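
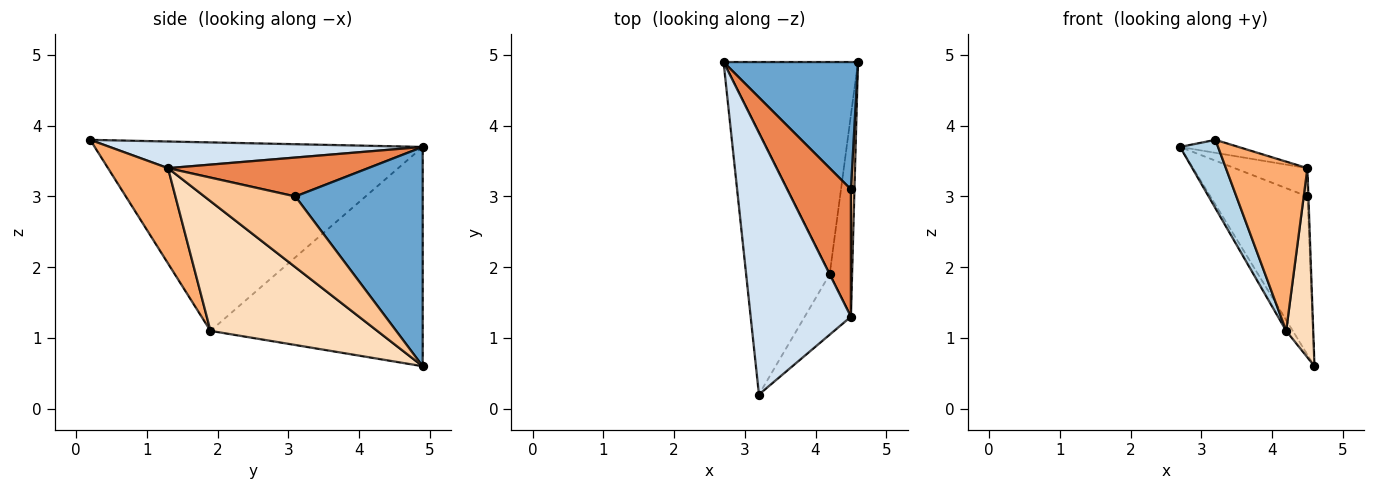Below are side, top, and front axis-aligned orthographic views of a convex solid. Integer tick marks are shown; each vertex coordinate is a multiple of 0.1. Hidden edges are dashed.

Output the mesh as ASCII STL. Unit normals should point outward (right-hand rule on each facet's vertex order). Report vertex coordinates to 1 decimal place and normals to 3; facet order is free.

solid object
 facet normal 0.715 0.545 0.438
  outer loop
   vertex 4.5 3.1 3.0
   vertex 4.6 4.9 0.6
   vertex 2.7 4.9 3.7
  endloop
 endfacet
 facet normal -0.852 0.027 -0.522
  outer loop
   vertex 4.2 1.9 1.1
   vertex 2.7 4.9 3.7
   vertex 4.6 4.9 0.6
  endloop
 endfacet
 facet normal -0.909 -0.105 -0.403
  outer loop
   vertex 4.2 1.9 1.1
   vertex 3.2 0.2 3.8
   vertex 2.7 4.9 3.7
  endloop
 endfacet
 facet normal 0.257 0.048 0.965
  outer loop
   vertex 4.5 1.3 3.4
   vertex 2.7 4.9 3.7
   vertex 3.2 0.2 3.8
  endloop
 endfacet
 facet normal 0.512 0.186 0.838
  outer loop
   vertex 4.5 1.3 3.4
   vertex 4.5 3.1 3.0
   vertex 2.7 4.9 3.7
  endloop
 endfacet
 facet normal 0.570 -0.774 -0.276
  outer loop
   vertex 4.5 1.3 3.4
   vertex 3.2 0.2 3.8
   vertex 4.2 1.9 1.1
  endloop
 endfacet
 facet normal 0.999 0.011 0.050
  outer loop
   vertex 4.5 1.3 3.4
   vertex 4.6 4.9 0.6
   vertex 4.5 3.1 3.0
  endloop
 endfacet
 facet normal 0.973 -0.158 -0.168
  outer loop
   vertex 4.5 1.3 3.4
   vertex 4.2 1.9 1.1
   vertex 4.6 4.9 0.6
  endloop
 endfacet
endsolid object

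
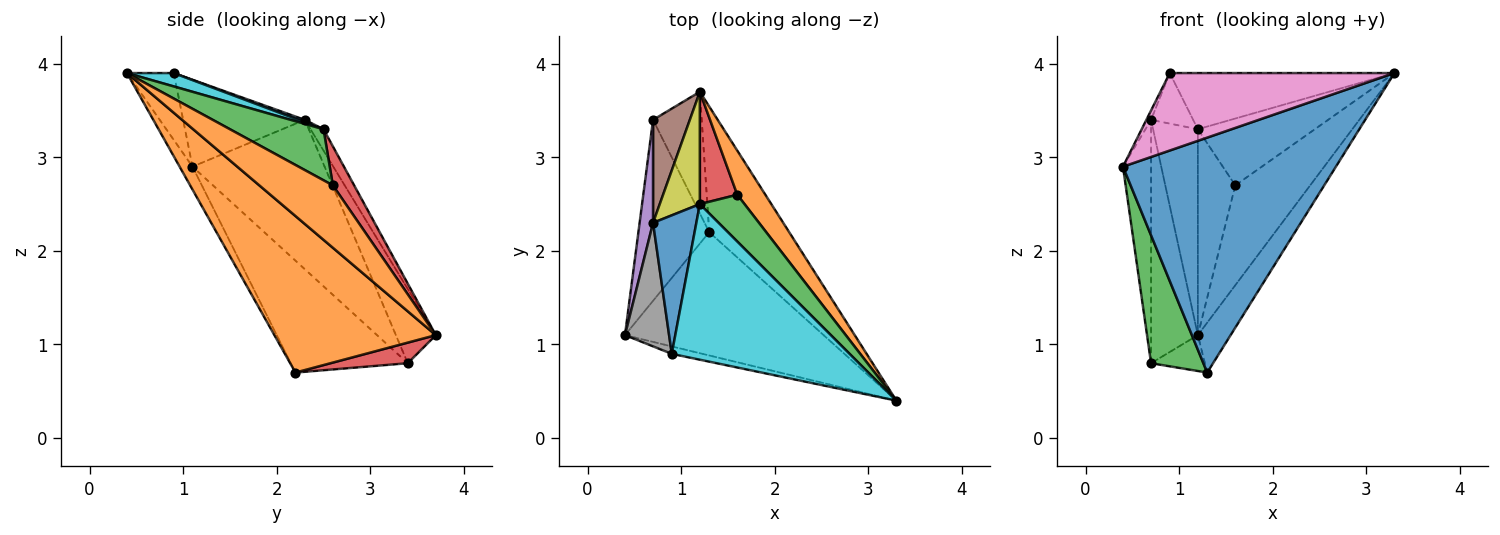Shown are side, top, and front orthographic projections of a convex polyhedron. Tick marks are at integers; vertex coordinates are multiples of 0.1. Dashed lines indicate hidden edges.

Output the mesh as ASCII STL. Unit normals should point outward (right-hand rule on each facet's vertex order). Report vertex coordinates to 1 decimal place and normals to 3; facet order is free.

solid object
 facet normal -0.053 -0.884 -0.464
  outer loop
   vertex 1.3 2.2 0.7
   vertex 3.3 0.4 3.9
   vertex 0.4 1.1 2.9
  endloop
 endfacet
 facet normal 0.876 0.178 -0.448
  outer loop
   vertex 1.3 2.2 0.7
   vertex 1.2 3.7 1.1
   vertex 3.3 0.4 3.9
  endloop
 endfacet
 facet normal -0.790 -0.354 -0.500
  outer loop
   vertex 0.7 3.4 0.8
   vertex 1.3 2.2 0.7
   vertex 0.4 1.1 2.9
  endloop
 endfacet
 facet normal 0.376 0.262 -0.889
  outer loop
   vertex 0.7 3.4 0.8
   vertex 1.2 3.7 1.1
   vertex 1.3 2.2 0.7
  endloop
 endfacet
 facet normal -0.974 0.207 0.088
  outer loop
   vertex 0.7 3.4 0.8
   vertex 0.4 1.1 2.9
   vertex 0.7 2.3 3.4
  endloop
 endfacet
 facet normal -0.618 0.724 0.306
  outer loop
   vertex 0.7 3.4 0.8
   vertex 0.7 2.3 3.4
   vertex 1.2 3.7 1.1
  endloop
 endfacet
 facet normal -0.203 -0.975 -0.093
  outer loop
   vertex 0.9 0.9 3.9
   vertex 0.4 1.1 2.9
   vertex 3.3 0.4 3.9
  endloop
 endfacet
 facet normal -0.891 0.034 0.452
  outer loop
   vertex 0.9 0.9 3.9
   vertex 0.7 2.3 3.4
   vertex 0.4 1.1 2.9
  endloop
 endfacet
 facet normal -0.247 0.851 0.464
  outer loop
   vertex 1.2 2.5 3.3
   vertex 1.2 3.7 1.1
   vertex 0.7 2.3 3.4
  endloop
 endfacet
 facet normal 0.071 0.339 0.938
  outer loop
   vertex 1.2 2.5 3.3
   vertex 0.9 0.9 3.9
   vertex 3.3 0.4 3.9
  endloop
 endfacet
 facet normal 0.051 0.342 0.938
  outer loop
   vertex 1.2 2.5 3.3
   vertex 0.7 2.3 3.4
   vertex 0.9 0.9 3.9
  endloop
 endfacet
 facet normal 0.668 0.680 0.301
  outer loop
   vertex 1.6 2.6 2.7
   vertex 3.3 0.4 3.9
   vertex 1.2 3.7 1.1
  endloop
 endfacet
 facet normal 0.548 0.685 0.480
  outer loop
   vertex 1.6 2.6 2.7
   vertex 1.2 2.5 3.3
   vertex 3.3 0.4 3.9
  endloop
 endfacet
 facet normal 0.446 0.786 0.429
  outer loop
   vertex 1.6 2.6 2.7
   vertex 1.2 3.7 1.1
   vertex 1.2 2.5 3.3
  endloop
 endfacet
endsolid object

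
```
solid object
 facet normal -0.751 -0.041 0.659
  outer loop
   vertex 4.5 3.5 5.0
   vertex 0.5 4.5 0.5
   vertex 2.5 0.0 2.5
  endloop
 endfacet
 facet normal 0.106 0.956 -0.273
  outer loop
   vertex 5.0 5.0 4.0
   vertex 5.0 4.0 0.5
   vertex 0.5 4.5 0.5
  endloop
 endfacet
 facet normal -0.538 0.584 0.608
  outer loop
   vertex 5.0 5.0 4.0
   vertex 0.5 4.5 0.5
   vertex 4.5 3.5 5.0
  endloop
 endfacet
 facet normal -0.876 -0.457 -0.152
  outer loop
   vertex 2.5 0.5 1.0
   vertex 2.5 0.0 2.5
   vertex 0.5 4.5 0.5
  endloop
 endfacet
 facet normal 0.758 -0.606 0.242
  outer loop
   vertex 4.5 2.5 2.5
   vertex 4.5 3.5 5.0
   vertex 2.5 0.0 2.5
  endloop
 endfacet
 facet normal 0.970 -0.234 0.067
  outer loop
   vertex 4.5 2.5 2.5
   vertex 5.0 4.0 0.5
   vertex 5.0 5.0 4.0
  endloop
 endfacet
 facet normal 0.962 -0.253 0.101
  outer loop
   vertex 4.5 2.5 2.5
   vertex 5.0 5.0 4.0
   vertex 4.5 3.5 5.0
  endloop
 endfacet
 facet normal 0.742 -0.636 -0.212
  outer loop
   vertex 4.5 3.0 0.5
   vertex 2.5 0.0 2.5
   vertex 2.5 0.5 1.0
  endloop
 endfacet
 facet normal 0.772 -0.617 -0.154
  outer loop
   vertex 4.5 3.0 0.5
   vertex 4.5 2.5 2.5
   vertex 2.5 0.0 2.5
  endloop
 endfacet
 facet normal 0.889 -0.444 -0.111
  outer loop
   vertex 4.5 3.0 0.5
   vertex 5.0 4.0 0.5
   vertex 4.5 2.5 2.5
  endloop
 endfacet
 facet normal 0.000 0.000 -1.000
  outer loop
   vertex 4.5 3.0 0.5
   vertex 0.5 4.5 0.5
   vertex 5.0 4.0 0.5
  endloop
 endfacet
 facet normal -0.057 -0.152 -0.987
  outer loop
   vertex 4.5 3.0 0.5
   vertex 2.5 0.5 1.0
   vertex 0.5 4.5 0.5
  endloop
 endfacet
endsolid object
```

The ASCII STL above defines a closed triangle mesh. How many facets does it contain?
12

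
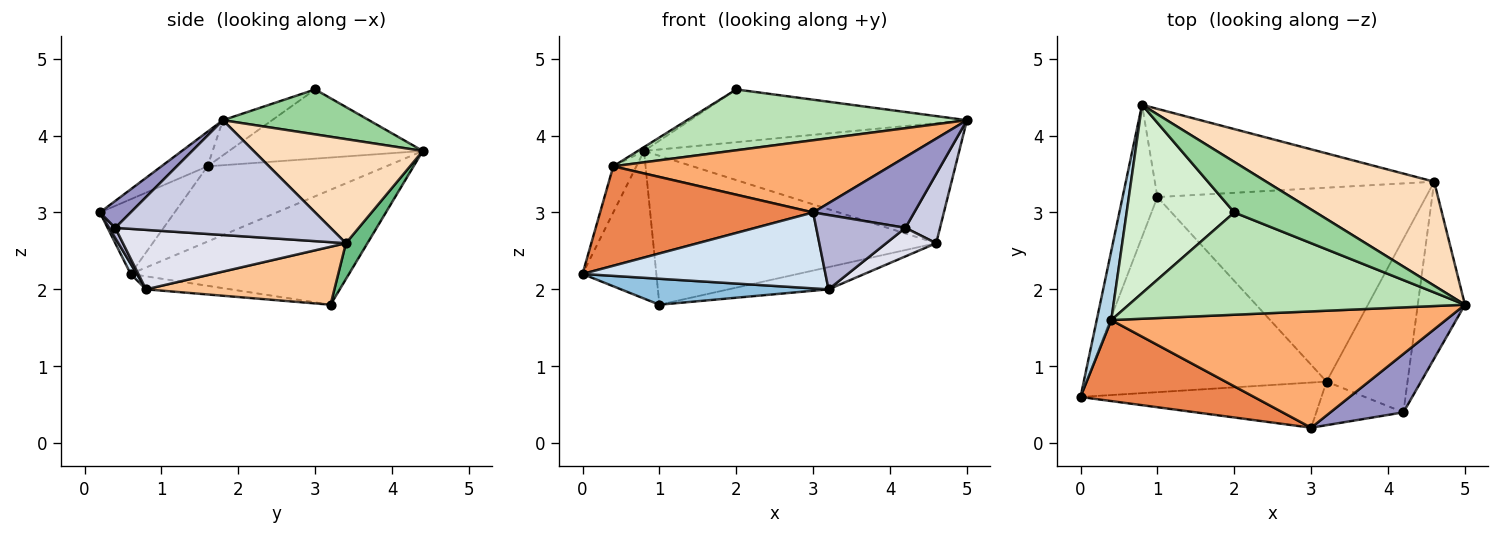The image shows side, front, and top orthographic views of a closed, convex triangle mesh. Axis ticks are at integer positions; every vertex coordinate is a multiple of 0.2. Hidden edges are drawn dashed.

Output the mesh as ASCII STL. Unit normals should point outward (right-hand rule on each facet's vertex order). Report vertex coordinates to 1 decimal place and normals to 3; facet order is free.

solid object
 facet normal -0.911 0.308 -0.276
  outer loop
   vertex 1.0 3.2 1.8
   vertex 0.0 0.6 2.2
   vertex 0.8 4.4 3.8
  endloop
 endfacet
 facet normal -0.054 -0.132 -0.990
  outer loop
   vertex 3.2 0.8 2.0
   vertex 0.0 0.6 2.2
   vertex 1.0 3.2 1.8
  endloop
 endfacet
 facet normal -0.974 0.126 0.189
  outer loop
   vertex 0.4 1.6 3.6
   vertex 0.8 4.4 3.8
   vertex 0.0 0.6 2.2
  endloop
 endfacet
 facet normal 0.022 -0.859 -0.511
  outer loop
   vertex 3.0 0.2 3.0
   vertex 0.0 0.6 2.2
   vertex 3.2 0.8 2.0
  endloop
 endfacet
 facet normal -0.262 -0.748 0.609
  outer loop
   vertex 3.0 0.2 3.0
   vertex 0.4 1.6 3.6
   vertex 0.0 0.6 2.2
  endloop
 endfacet
 facet normal -0.088 -0.525 0.846
  outer loop
   vertex 3.0 0.2 3.0
   vertex 5.0 1.8 4.2
   vertex 0.4 1.6 3.6
  endloop
 endfacet
 facet normal 0.210 0.111 -0.971
  outer loop
   vertex 4.6 3.4 2.6
   vertex 3.2 0.8 2.0
   vertex 1.0 3.2 1.8
  endloop
 endfacet
 facet normal 0.376 0.701 0.607
  outer loop
   vertex 4.6 3.4 2.6
   vertex 0.8 4.4 3.8
   vertex 5.0 1.8 4.2
  endloop
 endfacet
 facet normal 0.065 0.859 -0.509
  outer loop
   vertex 4.6 3.4 2.6
   vertex 1.0 3.2 1.8
   vertex 0.8 4.4 3.8
  endloop
 endfacet
 facet normal 0.356 0.675 0.647
  outer loop
   vertex 2.0 3.0 4.6
   vertex 5.0 1.8 4.2
   vertex 0.8 4.4 3.8
  endloop
 endfacet
 facet normal -0.090 -0.509 0.856
  outer loop
   vertex 2.0 3.0 4.6
   vertex 0.4 1.6 3.6
   vertex 5.0 1.8 4.2
  endloop
 endfacet
 facet normal -0.541 0.017 0.841
  outer loop
   vertex 2.0 3.0 4.6
   vertex 0.8 4.4 3.8
   vertex 0.4 1.6 3.6
  endloop
 endfacet
 facet normal 0.228 -0.751 0.620
  outer loop
   vertex 4.2 0.4 2.8
   vertex 5.0 1.8 4.2
   vertex 3.0 0.2 3.0
  endloop
 endfacet
 facet normal 0.059 -0.861 -0.505
  outer loop
   vertex 4.2 0.4 2.8
   vertex 3.0 0.2 3.0
   vertex 3.2 0.8 2.0
  endloop
 endfacet
 facet normal 0.915 -0.147 -0.376
  outer loop
   vertex 4.2 0.4 2.8
   vertex 4.6 3.4 2.6
   vertex 5.0 1.8 4.2
  endloop
 endfacet
 facet normal 0.587 -0.131 -0.799
  outer loop
   vertex 4.2 0.4 2.8
   vertex 3.2 0.8 2.0
   vertex 4.6 3.4 2.6
  endloop
 endfacet
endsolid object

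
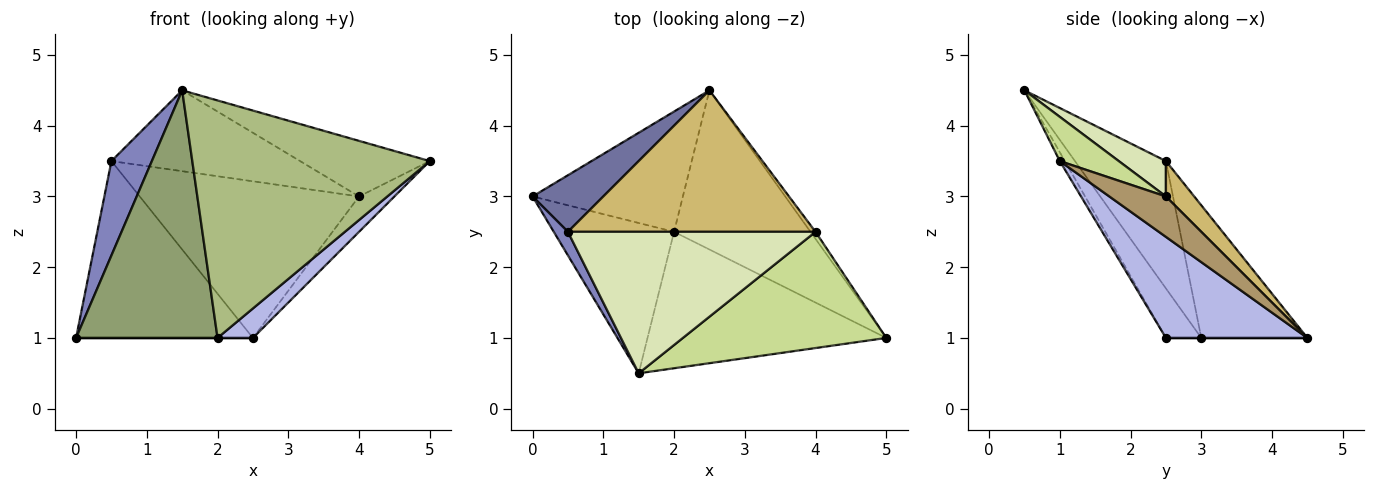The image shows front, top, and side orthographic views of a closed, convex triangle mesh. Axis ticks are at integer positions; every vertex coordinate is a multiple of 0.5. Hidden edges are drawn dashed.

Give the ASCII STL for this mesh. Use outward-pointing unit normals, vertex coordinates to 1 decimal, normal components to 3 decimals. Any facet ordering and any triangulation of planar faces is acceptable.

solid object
 facet normal -0.496 0.827 0.265
  outer loop
   vertex 0.5 2.5 3.5
   vertex 2.5 4.5 1.0
   vertex 0.0 3.0 1.0
  endloop
 endfacet
 facet normal -0.909 -0.404 0.101
  outer loop
   vertex 0.5 2.5 3.5
   vertex 0.0 3.0 1.0
   vertex 1.5 0.5 4.5
  endloop
 endfacet
 facet normal 0.000 0.000 -1.000
  outer loop
   vertex 2.0 2.5 1.0
   vertex 0.0 3.0 1.0
   vertex 2.5 4.5 1.0
  endloop
 endfacet
 facet normal 0.589 -0.147 -0.795
  outer loop
   vertex 2.0 2.5 1.0
   vertex 2.5 4.5 1.0
   vertex 5.0 1.0 3.5
  endloop
 endfacet
 facet normal -0.209 -0.836 -0.508
  outer loop
   vertex 2.0 2.5 1.0
   vertex 1.5 0.5 4.5
   vertex 0.0 3.0 1.0
  endloop
 endfacet
 facet normal -0.018 -0.867 -0.498
  outer loop
   vertex 2.0 2.5 1.0
   vertex 5.0 1.0 3.5
   vertex 1.5 0.5 4.5
  endloop
 endfacet
 facet normal 0.192 0.423 0.885
  outer loop
   vertex 4.0 2.5 3.0
   vertex 1.5 0.5 4.5
   vertex 5.0 1.0 3.5
  endloop
 endfacet
 facet normal 0.123 0.492 0.862
  outer loop
   vertex 4.0 2.5 3.0
   vertex 0.5 2.5 3.5
   vertex 1.5 0.5 4.5
  endloop
 endfacet
 facet normal 0.843 0.527 -0.105
  outer loop
   vertex 4.0 2.5 3.0
   vertex 5.0 1.0 3.5
   vertex 2.5 4.5 1.0
  endloop
 endfacet
 facet normal 0.095 0.739 0.667
  outer loop
   vertex 4.0 2.5 3.0
   vertex 2.5 4.5 1.0
   vertex 0.5 2.5 3.5
  endloop
 endfacet
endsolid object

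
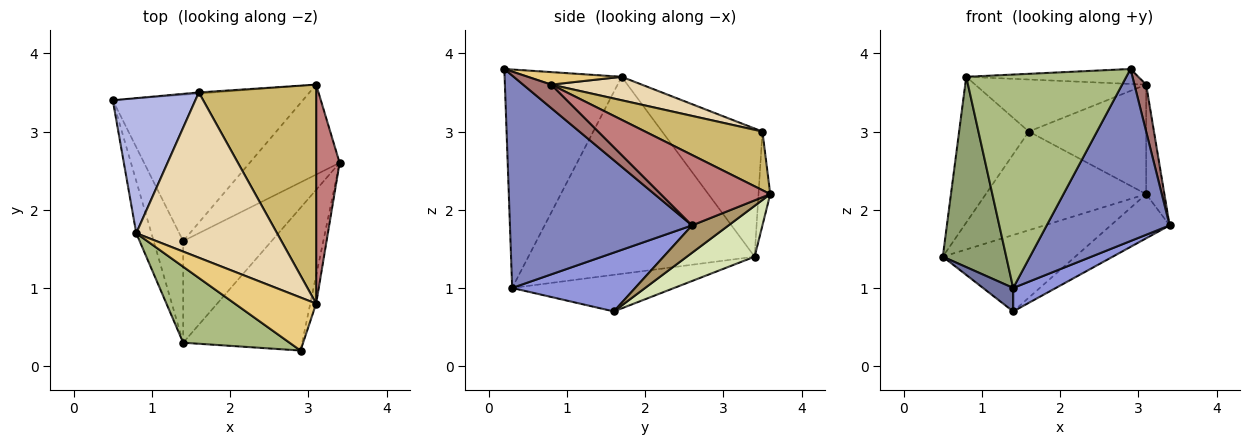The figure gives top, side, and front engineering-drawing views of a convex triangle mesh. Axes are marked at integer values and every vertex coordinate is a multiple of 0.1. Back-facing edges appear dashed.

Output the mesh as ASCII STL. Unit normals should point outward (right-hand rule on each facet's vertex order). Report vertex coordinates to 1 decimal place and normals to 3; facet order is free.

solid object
 facet normal -0.770 -0.143 -0.621
  outer loop
   vertex 1.4 0.3 1.0
   vertex 0.5 3.4 1.4
   vertex 1.4 1.6 0.7
  endloop
 endfacet
 facet normal 0.752 -0.507 -0.421
  outer loop
   vertex 1.4 0.3 1.0
   vertex 3.4 2.6 1.8
   vertex 2.9 0.2 3.8
  endloop
 endfacet
 facet normal 0.544 -0.189 -0.818
  outer loop
   vertex 1.4 0.3 1.0
   vertex 1.4 1.6 0.7
   vertex 3.4 2.6 1.8
  endloop
 endfacet
 facet normal -0.726 0.504 0.468
  outer loop
   vertex 0.8 1.7 3.7
   vertex 1.6 3.5 3.0
   vertex 0.5 3.4 1.4
  endloop
 endfacet
 facet normal -0.960 -0.269 -0.074
  outer loop
   vertex 0.8 1.7 3.7
   vertex 0.5 3.4 1.4
   vertex 1.4 0.3 1.0
  endloop
 endfacet
 facet normal -0.567 -0.776 0.276
  outer loop
   vertex 0.8 1.7 3.7
   vertex 1.4 0.3 1.0
   vertex 2.9 0.2 3.8
  endloop
 endfacet
 facet normal -0.073 0.997 -0.012
  outer loop
   vertex 3.1 3.6 2.2
   vertex 0.5 3.4 1.4
   vertex 1.6 3.5 3.0
  endloop
 endfacet
 facet normal 0.231 0.451 -0.862
  outer loop
   vertex 3.1 3.6 2.2
   vertex 1.4 1.6 0.7
   vertex 0.5 3.4 1.4
  endloop
 endfacet
 facet normal 0.264 0.425 -0.866
  outer loop
   vertex 3.1 3.6 2.2
   vertex 3.4 2.6 1.8
   vertex 1.4 1.6 0.7
  endloop
 endfacet
 facet normal 0.408 0.408 0.816
  outer loop
   vertex 3.1 0.8 3.6
   vertex 3.1 3.6 2.2
   vertex 1.6 3.5 3.0
  endloop
 endfacet
 facet normal 0.146 0.269 0.952
  outer loop
   vertex 3.1 0.8 3.6
   vertex 0.8 1.7 3.7
   vertex 2.9 0.2 3.8
  endloop
 endfacet
 facet normal 0.157 0.297 0.942
  outer loop
   vertex 3.1 0.8 3.6
   vertex 1.6 3.5 3.0
   vertex 0.8 1.7 3.7
  endloop
 endfacet
 facet normal 0.899 -0.375 -0.225
  outer loop
   vertex 3.1 0.8 3.6
   vertex 2.9 0.2 3.8
   vertex 3.4 2.6 1.8
  endloop
 endfacet
 facet normal 0.937 0.156 0.312
  outer loop
   vertex 3.1 0.8 3.6
   vertex 3.4 2.6 1.8
   vertex 3.1 3.6 2.2
  endloop
 endfacet
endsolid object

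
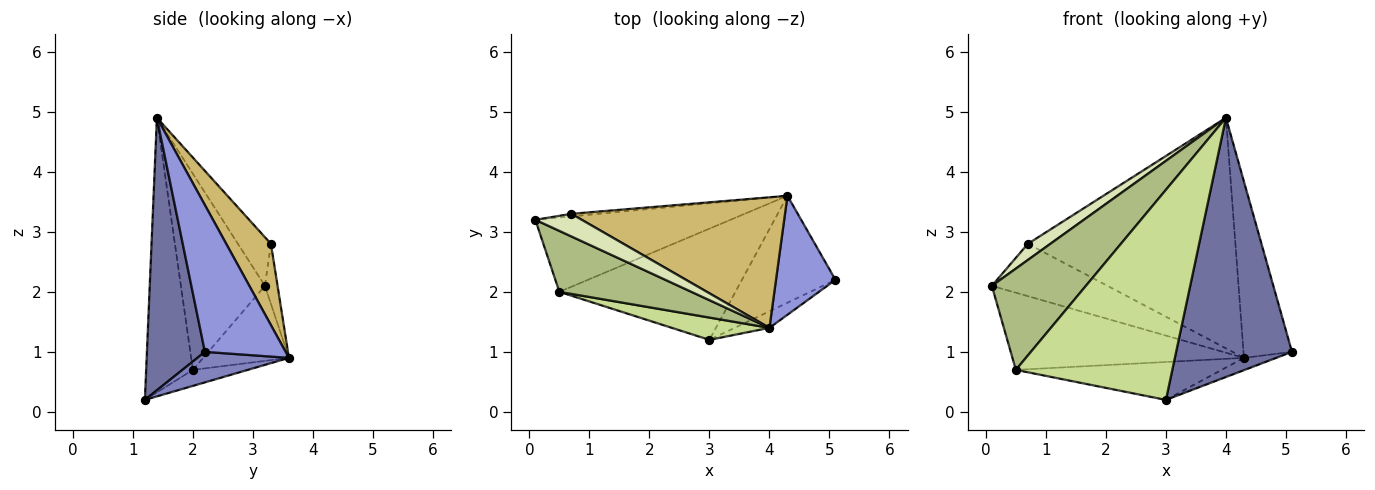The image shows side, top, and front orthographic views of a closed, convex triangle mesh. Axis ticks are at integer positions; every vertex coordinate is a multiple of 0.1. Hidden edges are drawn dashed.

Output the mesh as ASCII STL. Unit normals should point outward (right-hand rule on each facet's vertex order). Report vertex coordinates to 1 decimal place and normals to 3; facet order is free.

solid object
 facet normal 0.447 -0.893 -0.057
  outer loop
   vertex 4.0 1.4 4.9
   vertex 3.0 1.2 0.2
   vertex 5.1 2.2 1.0
  endloop
 endfacet
 facet normal 0.308 0.109 -0.945
  outer loop
   vertex 4.3 3.6 0.9
   vertex 5.1 2.2 1.0
   vertex 3.0 1.2 0.2
  endloop
 endfacet
 facet normal 0.810 0.486 0.328
  outer loop
   vertex 4.3 3.6 0.9
   vertex 4.0 1.4 4.9
   vertex 5.1 2.2 1.0
  endloop
 endfacet
 facet normal -0.258 0.696 -0.670
  outer loop
   vertex 0.5 2.0 0.7
   vertex 0.1 3.2 2.1
   vertex 4.3 3.6 0.9
  endloop
 endfacet
 facet normal -0.086 0.321 -0.943
  outer loop
   vertex 0.5 2.0 0.7
   vertex 4.3 3.6 0.9
   vertex 3.0 1.2 0.2
  endloop
 endfacet
 facet normal -0.608 -0.680 0.409
  outer loop
   vertex 0.5 2.0 0.7
   vertex 4.0 1.4 4.9
   vertex 0.1 3.2 2.1
  endloop
 endfacet
 facet normal -0.285 -0.953 0.101
  outer loop
   vertex 0.5 2.0 0.7
   vertex 3.0 1.2 0.2
   vertex 4.0 1.4 4.9
  endloop
 endfacet
 facet normal -0.649 -0.442 0.619
  outer loop
   vertex 0.7 3.3 2.8
   vertex 0.1 3.2 2.1
   vertex 4.0 1.4 4.9
  endloop
 endfacet
 facet normal -0.109 0.993 -0.049
  outer loop
   vertex 0.7 3.3 2.8
   vertex 4.3 3.6 0.9
   vertex 0.1 3.2 2.1
  endloop
 endfacet
 facet normal 0.184 0.855 0.484
  outer loop
   vertex 0.7 3.3 2.8
   vertex 4.0 1.4 4.9
   vertex 4.3 3.6 0.9
  endloop
 endfacet
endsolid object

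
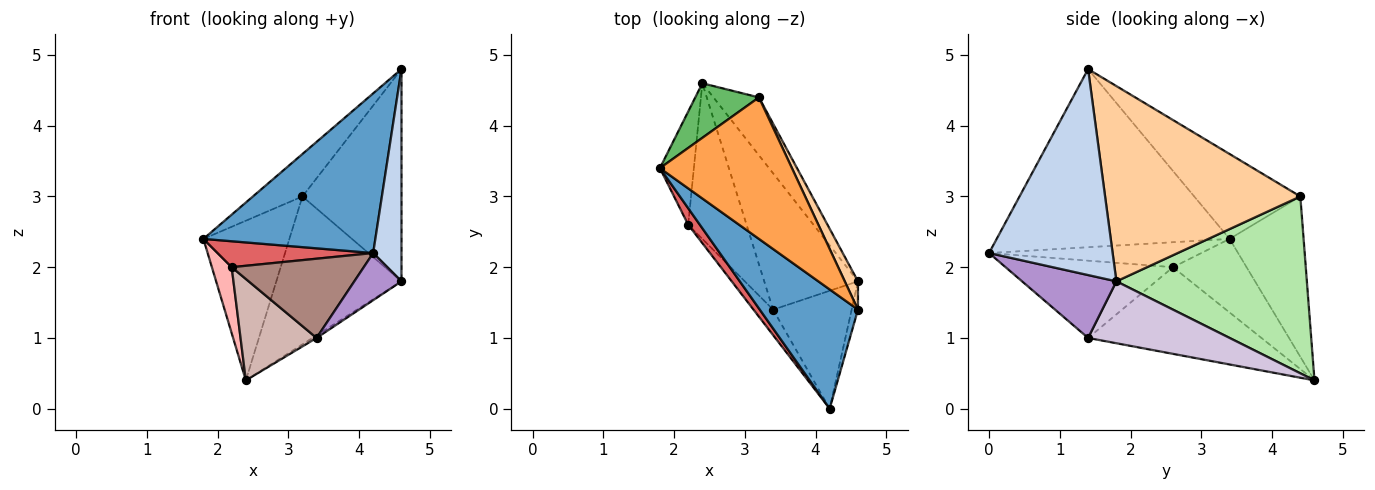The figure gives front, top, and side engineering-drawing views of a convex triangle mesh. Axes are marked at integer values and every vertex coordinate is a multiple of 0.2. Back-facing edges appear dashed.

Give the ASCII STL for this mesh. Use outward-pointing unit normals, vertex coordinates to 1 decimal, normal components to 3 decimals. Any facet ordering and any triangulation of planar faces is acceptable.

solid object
 facet normal -0.735 -0.543 0.405
  outer loop
   vertex 4.6 1.4 4.8
   vertex 1.8 3.4 2.4
   vertex 4.2 0.0 2.2
  endloop
 endfacet
 facet normal 0.974 -0.223 -0.030
  outer loop
   vertex 4.6 1.4 4.8
   vertex 4.2 0.0 2.2
   vertex 4.6 1.8 1.8
  endloop
 endfacet
 facet normal -0.524 0.245 0.816
  outer loop
   vertex 3.2 4.4 3.0
   vertex 1.8 3.4 2.4
   vertex 4.6 1.4 4.8
  endloop
 endfacet
 facet normal 0.890 0.452 0.060
  outer loop
   vertex 3.2 4.4 3.0
   vertex 4.6 1.4 4.8
   vertex 4.6 1.8 1.8
  endloop
 endfacet
 facet normal -0.632 0.734 0.251
  outer loop
   vertex 2.4 4.6 0.4
   vertex 1.8 3.4 2.4
   vertex 3.2 4.4 3.0
  endloop
 endfacet
 facet normal 0.817 0.537 -0.210
  outer loop
   vertex 2.4 4.6 0.4
   vertex 3.2 4.4 3.0
   vertex 4.6 1.8 1.8
  endloop
 endfacet
 facet normal -0.755 -0.553 0.352
  outer loop
   vertex 2.2 2.6 2.0
   vertex 4.2 0.0 2.2
   vertex 1.8 3.4 2.4
  endloop
 endfacet
 facet normal -0.882 -0.237 -0.407
  outer loop
   vertex 2.2 2.6 2.0
   vertex 1.8 3.4 2.4
   vertex 2.4 4.6 0.4
  endloop
 endfacet
 facet normal 0.596 -0.298 -0.745
  outer loop
   vertex 3.4 1.4 1.0
   vertex 4.6 1.8 1.8
   vertex 4.2 0.0 2.2
  endloop
 endfacet
 facet normal 0.551 0.016 -0.834
  outer loop
   vertex 3.4 1.4 1.0
   vertex 2.4 4.6 0.4
   vertex 4.6 1.8 1.8
  endloop
 endfacet
 facet normal -0.770 -0.607 -0.195
  outer loop
   vertex 3.4 1.4 1.0
   vertex 4.2 0.0 2.2
   vertex 2.2 2.6 2.0
  endloop
 endfacet
 facet normal -0.779 -0.342 -0.525
  outer loop
   vertex 3.4 1.4 1.0
   vertex 2.2 2.6 2.0
   vertex 2.4 4.6 0.4
  endloop
 endfacet
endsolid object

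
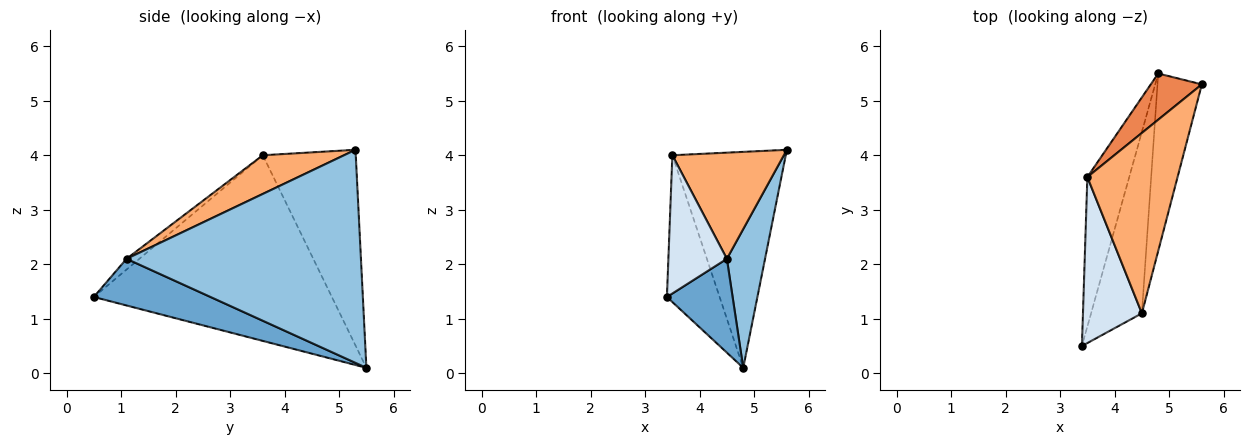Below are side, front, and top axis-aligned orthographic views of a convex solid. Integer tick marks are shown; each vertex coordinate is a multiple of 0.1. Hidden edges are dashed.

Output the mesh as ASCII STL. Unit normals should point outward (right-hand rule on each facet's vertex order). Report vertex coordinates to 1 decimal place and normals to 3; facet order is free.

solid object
 facet normal 0.632 -0.356 -0.688
  outer loop
   vertex 4.5 1.1 2.1
   vertex 3.4 0.5 1.4
   vertex 4.8 5.5 0.1
  endloop
 endfacet
 facet normal 0.967 -0.157 -0.201
  outer loop
   vertex 4.5 1.1 2.1
   vertex 4.8 5.5 0.1
   vertex 5.6 5.3 4.1
  endloop
 endfacet
 facet normal -0.954 0.211 -0.215
  outer loop
   vertex 3.5 3.6 4.0
   vertex 4.8 5.5 0.1
   vertex 3.4 0.5 1.4
  endloop
 endfacet
 facet normal -0.139 -0.634 0.761
  outer loop
   vertex 3.5 3.6 4.0
   vertex 3.4 0.5 1.4
   vertex 4.5 1.1 2.1
  endloop
 endfacet
 facet normal -0.625 0.763 0.163
  outer loop
   vertex 3.5 3.6 4.0
   vertex 5.6 5.3 4.1
   vertex 4.8 5.5 0.1
  endloop
 endfacet
 facet normal 0.347 -0.476 0.808
  outer loop
   vertex 3.5 3.6 4.0
   vertex 4.5 1.1 2.1
   vertex 5.6 5.3 4.1
  endloop
 endfacet
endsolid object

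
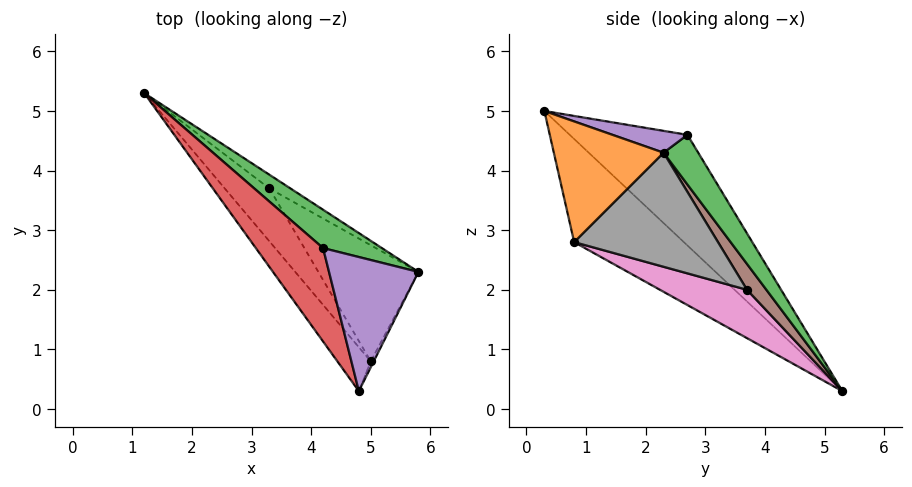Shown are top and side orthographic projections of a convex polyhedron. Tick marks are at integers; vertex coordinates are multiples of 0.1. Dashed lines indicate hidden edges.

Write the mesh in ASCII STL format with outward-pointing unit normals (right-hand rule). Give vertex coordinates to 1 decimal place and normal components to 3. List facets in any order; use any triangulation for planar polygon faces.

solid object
 facet normal -0.681 -0.698 -0.221
  outer loop
   vertex 5.0 0.8 2.8
   vertex 4.8 0.3 5.0
   vertex 1.2 5.3 0.3
  endloop
 endfacet
 facet normal 0.891 -0.453 -0.022
  outer loop
   vertex 5.0 0.8 2.8
   vertex 5.8 2.3 4.3
   vertex 4.8 0.3 5.0
  endloop
 endfacet
 facet normal 0.288 0.895 0.341
  outer loop
   vertex 4.2 2.7 4.6
   vertex 5.8 2.3 4.3
   vertex 1.2 5.3 0.3
  endloop
 endfacet
 facet normal -0.848 -0.126 0.515
  outer loop
   vertex 4.2 2.7 4.6
   vertex 1.2 5.3 0.3
   vertex 4.8 0.3 5.0
  endloop
 endfacet
 facet normal 0.232 0.216 0.948
  outer loop
   vertex 4.2 2.7 4.6
   vertex 4.8 0.3 5.0
   vertex 5.8 2.3 4.3
  endloop
 endfacet
 facet normal 0.732 0.327 -0.597
  outer loop
   vertex 3.3 3.7 2.0
   vertex 1.2 5.3 0.3
   vertex 5.8 2.3 4.3
  endloop
 endfacet
 facet normal 0.714 0.237 -0.659
  outer loop
   vertex 3.3 3.7 2.0
   vertex 5.0 0.8 2.8
   vertex 1.2 5.3 0.3
  endloop
 endfacet
 facet normal 0.728 0.250 -0.639
  outer loop
   vertex 3.3 3.7 2.0
   vertex 5.8 2.3 4.3
   vertex 5.0 0.8 2.8
  endloop
 endfacet
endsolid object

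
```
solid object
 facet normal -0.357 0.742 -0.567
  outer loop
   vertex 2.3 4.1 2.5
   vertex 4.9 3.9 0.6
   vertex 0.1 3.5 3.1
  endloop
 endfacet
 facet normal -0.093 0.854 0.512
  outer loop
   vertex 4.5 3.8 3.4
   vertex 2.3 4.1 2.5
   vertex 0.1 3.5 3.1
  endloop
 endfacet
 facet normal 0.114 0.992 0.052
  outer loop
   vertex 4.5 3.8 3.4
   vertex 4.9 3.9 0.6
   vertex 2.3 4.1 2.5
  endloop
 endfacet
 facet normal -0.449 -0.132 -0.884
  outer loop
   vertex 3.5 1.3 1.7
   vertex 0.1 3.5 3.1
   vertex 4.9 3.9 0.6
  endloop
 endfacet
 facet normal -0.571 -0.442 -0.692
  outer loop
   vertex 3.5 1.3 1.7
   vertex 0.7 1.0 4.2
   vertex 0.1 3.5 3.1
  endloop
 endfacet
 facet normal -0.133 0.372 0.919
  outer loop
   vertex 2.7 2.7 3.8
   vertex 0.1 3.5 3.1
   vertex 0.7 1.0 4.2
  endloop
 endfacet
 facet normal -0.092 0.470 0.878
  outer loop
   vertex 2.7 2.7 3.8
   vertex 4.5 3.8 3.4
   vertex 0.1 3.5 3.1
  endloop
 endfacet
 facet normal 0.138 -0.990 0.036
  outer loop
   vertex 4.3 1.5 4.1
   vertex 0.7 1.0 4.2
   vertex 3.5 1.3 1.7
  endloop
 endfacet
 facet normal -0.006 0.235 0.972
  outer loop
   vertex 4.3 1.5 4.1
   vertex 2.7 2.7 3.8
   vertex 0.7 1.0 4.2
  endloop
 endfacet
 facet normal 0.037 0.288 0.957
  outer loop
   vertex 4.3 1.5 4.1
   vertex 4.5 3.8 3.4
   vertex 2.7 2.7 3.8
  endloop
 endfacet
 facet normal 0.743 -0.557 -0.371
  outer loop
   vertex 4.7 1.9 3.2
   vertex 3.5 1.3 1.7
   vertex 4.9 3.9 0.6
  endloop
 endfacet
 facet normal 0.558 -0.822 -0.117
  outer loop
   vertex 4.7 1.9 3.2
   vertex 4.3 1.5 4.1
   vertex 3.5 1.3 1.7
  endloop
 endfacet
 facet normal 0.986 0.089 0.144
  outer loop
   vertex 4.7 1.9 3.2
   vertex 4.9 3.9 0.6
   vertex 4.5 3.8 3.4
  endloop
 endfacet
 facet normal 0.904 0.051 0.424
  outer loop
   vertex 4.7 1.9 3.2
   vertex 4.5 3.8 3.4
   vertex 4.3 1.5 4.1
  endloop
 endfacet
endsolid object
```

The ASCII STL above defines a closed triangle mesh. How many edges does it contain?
21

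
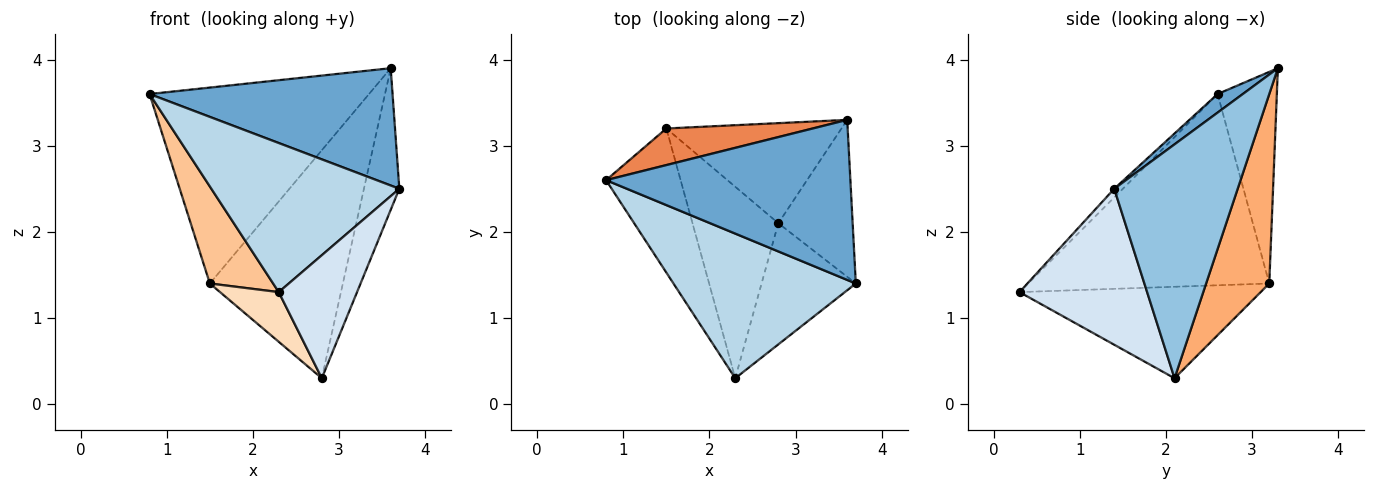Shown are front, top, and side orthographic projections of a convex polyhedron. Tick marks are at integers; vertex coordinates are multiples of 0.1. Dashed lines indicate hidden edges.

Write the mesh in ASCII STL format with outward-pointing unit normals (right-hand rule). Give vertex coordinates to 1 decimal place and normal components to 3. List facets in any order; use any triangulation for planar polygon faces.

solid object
 facet normal 0.061 -0.590 0.805
  outer loop
   vertex 3.6 3.3 3.9
   vertex 0.8 2.6 3.6
   vertex 3.7 1.4 2.5
  endloop
 endfacet
 facet normal 0.919 0.264 -0.292
  outer loop
   vertex 2.8 2.1 0.3
   vertex 3.6 3.3 3.9
   vertex 3.7 1.4 2.5
  endloop
 endfacet
 facet normal -0.033 -0.717 0.696
  outer loop
   vertex 2.3 0.3 1.3
   vertex 3.7 1.4 2.5
   vertex 0.8 2.6 3.6
  endloop
 endfacet
 facet normal 0.758 -0.465 -0.458
  outer loop
   vertex 2.3 0.3 1.3
   vertex 2.8 2.1 0.3
   vertex 3.7 1.4 2.5
  endloop
 endfacet
 facet normal -0.257 0.950 0.177
  outer loop
   vertex 1.5 3.2 1.4
   vertex 0.8 2.6 3.6
   vertex 3.6 3.3 3.9
  endloop
 endfacet
 facet normal 0.399 0.840 -0.369
  outer loop
   vertex 1.5 3.2 1.4
   vertex 3.6 3.3 3.9
   vertex 2.8 2.1 0.3
  endloop
 endfacet
 facet normal -0.905 -0.238 -0.353
  outer loop
   vertex 1.5 3.2 1.4
   vertex 2.3 0.3 1.3
   vertex 0.8 2.6 3.6
  endloop
 endfacet
 facet normal -0.718 -0.175 -0.674
  outer loop
   vertex 1.5 3.2 1.4
   vertex 2.8 2.1 0.3
   vertex 2.3 0.3 1.3
  endloop
 endfacet
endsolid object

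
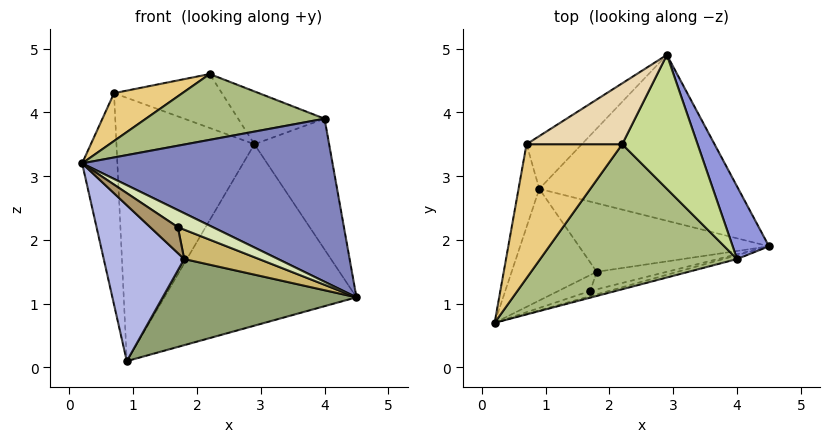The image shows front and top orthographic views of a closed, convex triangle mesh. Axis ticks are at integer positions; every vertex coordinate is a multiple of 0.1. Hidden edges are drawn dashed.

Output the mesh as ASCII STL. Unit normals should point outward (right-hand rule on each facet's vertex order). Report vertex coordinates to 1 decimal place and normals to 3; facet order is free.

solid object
 facet normal 0.349 0.692 -0.632
  outer loop
   vertex 0.9 2.8 0.1
   vertex 2.9 4.9 3.5
   vertex 4.5 1.9 1.1
  endloop
 endfacet
 facet normal 0.258 -0.966 -0.023
  outer loop
   vertex 4.0 1.7 3.9
   vertex 0.2 0.7 3.2
   vertex 4.5 1.9 1.1
  endloop
 endfacet
 facet normal 0.921 0.340 0.189
  outer loop
   vertex 4.0 1.7 3.9
   vertex 4.5 1.9 1.1
   vertex 2.9 4.9 3.5
  endloop
 endfacet
 facet normal -0.138 -0.805 -0.577
  outer loop
   vertex 1.8 1.5 1.7
   vertex 0.2 0.7 3.2
   vertex 0.9 2.8 0.1
  endloop
 endfacet
 facet normal -0.023 -0.782 -0.623
  outer loop
   vertex 1.8 1.5 1.7
   vertex 0.9 2.8 0.1
   vertex 4.5 1.9 1.1
  endloop
 endfacet
 facet normal -0.059 -0.412 0.909
  outer loop
   vertex 2.2 3.5 4.6
   vertex 0.2 0.7 3.2
   vertex 4.0 1.7 3.9
  endloop
 endfacet
 facet normal 0.589 0.296 0.752
  outer loop
   vertex 2.2 3.5 4.6
   vertex 4.0 1.7 3.9
   vertex 2.9 4.9 3.5
  endloop
 endfacet
 facet normal 0.124 -0.949 -0.289
  outer loop
   vertex 1.7 1.2 2.2
   vertex 4.5 1.9 1.1
   vertex 0.2 0.7 3.2
  endloop
 endfacet
 facet normal -0.065 -0.850 -0.523
  outer loop
   vertex 1.7 1.2 2.2
   vertex 0.2 0.7 3.2
   vertex 1.8 1.5 1.7
  endloop
 endfacet
 facet normal 0.013 -0.859 -0.512
  outer loop
   vertex 1.7 1.2 2.2
   vertex 1.8 1.5 1.7
   vertex 4.5 1.9 1.1
  endloop
 endfacet
 facet normal -0.185 -0.331 0.925
  outer loop
   vertex 0.7 3.5 4.3
   vertex 0.2 0.7 3.2
   vertex 2.2 3.5 4.6
  endloop
 endfacet
 facet normal -0.148 0.656 0.740
  outer loop
   vertex 0.7 3.5 4.3
   vertex 2.2 3.5 4.6
   vertex 2.9 4.9 3.5
  endloop
 endfacet
 facet normal -0.975 0.206 -0.081
  outer loop
   vertex 0.7 3.5 4.3
   vertex 0.9 2.8 0.1
   vertex 0.2 0.7 3.2
  endloop
 endfacet
 facet normal -0.571 0.805 -0.161
  outer loop
   vertex 0.7 3.5 4.3
   vertex 2.9 4.9 3.5
   vertex 0.9 2.8 0.1
  endloop
 endfacet
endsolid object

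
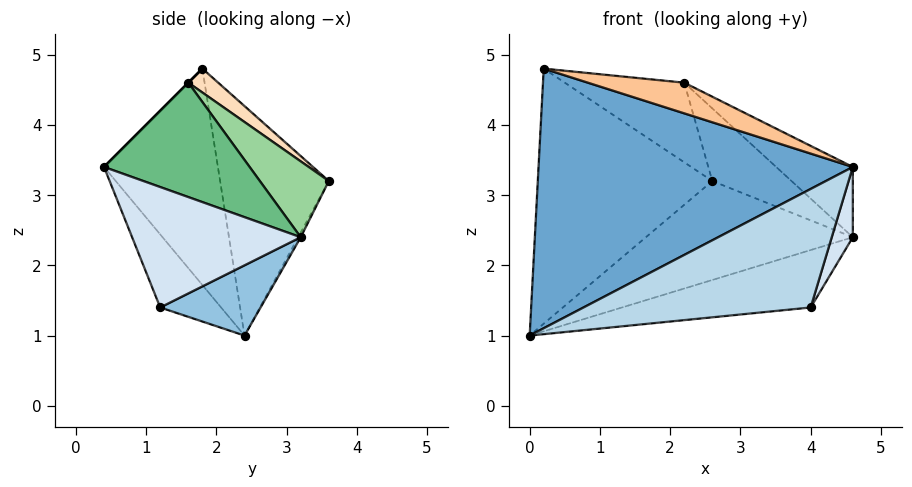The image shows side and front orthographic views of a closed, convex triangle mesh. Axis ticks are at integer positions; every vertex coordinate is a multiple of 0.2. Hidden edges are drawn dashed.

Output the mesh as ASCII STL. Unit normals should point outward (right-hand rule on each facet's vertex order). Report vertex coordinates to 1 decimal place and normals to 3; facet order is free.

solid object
 facet normal -0.338 -0.932 -0.129
  outer loop
   vertex 0.2 1.8 4.8
   vertex 0.0 2.4 1.0
   vertex 4.6 0.4 3.4
  endloop
 endfacet
 facet normal 0.206 0.387 -0.899
  outer loop
   vertex 4.0 1.2 1.4
   vertex 0.0 2.4 1.0
   vertex 4.6 3.2 2.4
  endloop
 endfacet
 facet normal -0.247 -0.923 -0.295
  outer loop
   vertex 4.0 1.2 1.4
   vertex 4.6 0.4 3.4
   vertex 0.0 2.4 1.0
  endloop
 endfacet
 facet normal 0.937 -0.117 -0.328
  outer loop
   vertex 4.0 1.2 1.4
   vertex 4.6 3.2 2.4
   vertex 4.6 0.4 3.4
  endloop
 endfacet
 facet normal -0.011 0.883 -0.469
  outer loop
   vertex 2.6 3.6 3.2
   vertex 4.6 3.2 2.4
   vertex 0.0 2.4 1.0
  endloop
 endfacet
 facet normal -0.522 0.838 0.160
  outer loop
   vertex 2.6 3.6 3.2
   vertex 0.0 2.4 1.0
   vertex 0.2 1.8 4.8
  endloop
 endfacet
 facet normal 0.000 -0.707 0.707
  outer loop
   vertex 2.2 1.6 4.6
   vertex 0.2 1.8 4.8
   vertex 4.6 0.4 3.4
  endloop
 endfacet
 facet normal 0.137 0.549 0.824
  outer loop
   vertex 2.2 1.6 4.6
   vertex 2.6 3.6 3.2
   vertex 0.2 1.8 4.8
  endloop
 endfacet
 facet normal 0.538 0.283 0.794
  outer loop
   vertex 2.2 1.6 4.6
   vertex 4.6 0.4 3.4
   vertex 4.6 3.2 2.4
  endloop
 endfacet
 facet normal 0.407 0.468 0.784
  outer loop
   vertex 2.2 1.6 4.6
   vertex 4.6 3.2 2.4
   vertex 2.6 3.6 3.2
  endloop
 endfacet
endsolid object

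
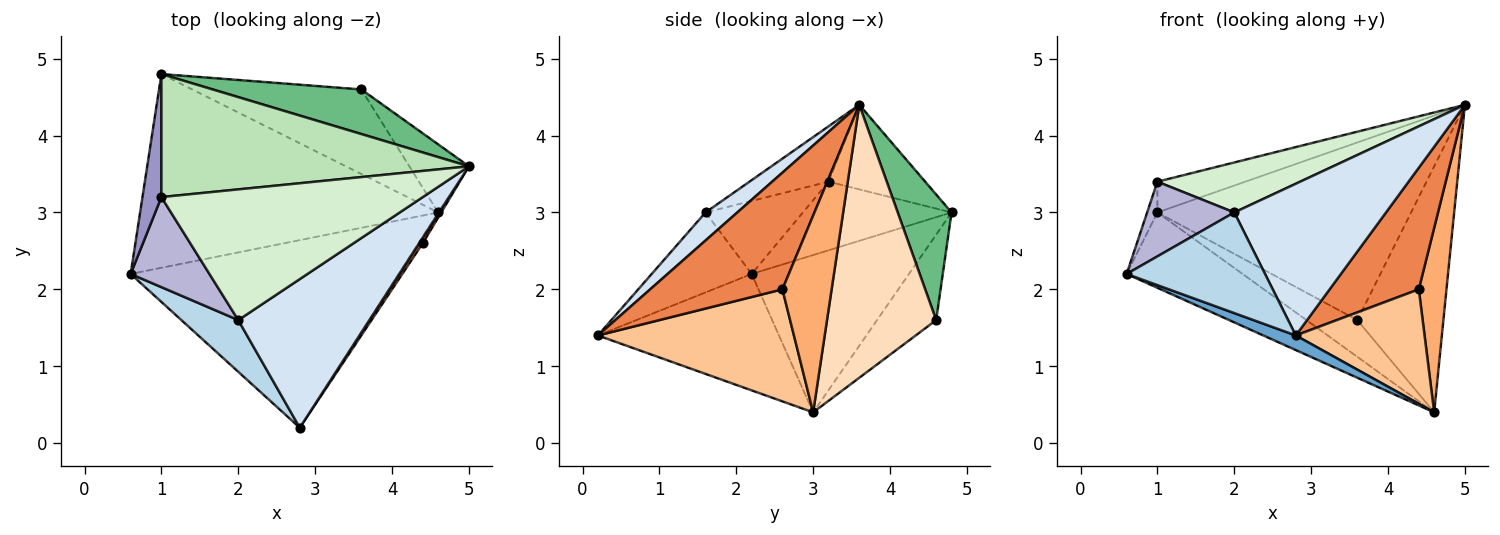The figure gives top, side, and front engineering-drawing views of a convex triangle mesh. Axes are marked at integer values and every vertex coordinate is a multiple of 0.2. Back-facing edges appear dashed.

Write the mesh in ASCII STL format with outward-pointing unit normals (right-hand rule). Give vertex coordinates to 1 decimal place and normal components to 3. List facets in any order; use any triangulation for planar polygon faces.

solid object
 facet normal -0.397 -0.071 -0.915
  outer loop
   vertex 4.6 3.0 0.4
   vertex 2.8 0.2 1.4
   vertex 0.6 2.2 2.2
  endloop
 endfacet
 facet normal -0.441 0.325 -0.836
  outer loop
   vertex 1.0 4.8 3.0
   vertex 4.6 3.0 0.4
   vertex 0.6 2.2 2.2
  endloop
 endfacet
 facet normal -0.540 -0.748 0.385
  outer loop
   vertex 2.0 1.6 3.0
   vertex 0.6 2.2 2.2
   vertex 2.8 0.2 1.4
  endloop
 endfacet
 facet normal 0.148 -0.706 0.692
  outer loop
   vertex 2.0 1.6 3.0
   vertex 2.8 0.2 1.4
   vertex 5.0 3.6 4.4
  endloop
 endfacet
 facet normal 0.829 -0.559 0.026
  outer loop
   vertex 4.4 2.6 2.0
   vertex 5.0 3.6 4.4
   vertex 2.8 0.2 1.4
  endloop
 endfacet
 facet normal 0.871 -0.490 -0.014
  outer loop
   vertex 4.4 2.6 2.0
   vertex 4.6 3.0 0.4
   vertex 5.0 3.6 4.4
  endloop
 endfacet
 facet normal 0.835 -0.549 -0.033
  outer loop
   vertex 4.4 2.6 2.0
   vertex 2.8 0.2 1.4
   vertex 4.6 3.0 0.4
  endloop
 endfacet
 facet normal 0.774 0.610 -0.169
  outer loop
   vertex 3.6 4.6 1.6
   vertex 5.0 3.6 4.4
   vertex 4.6 3.0 0.4
  endloop
 endfacet
 facet normal 0.202 0.950 0.239
  outer loop
   vertex 3.6 4.6 1.6
   vertex 1.0 4.8 3.0
   vertex 5.0 3.6 4.4
  endloop
 endfacet
 facet normal -0.420 0.361 -0.832
  outer loop
   vertex 3.6 4.6 1.6
   vertex 4.6 3.0 0.4
   vertex 1.0 4.8 3.0
  endloop
 endfacet
 facet normal -0.258 0.234 0.937
  outer loop
   vertex 1.0 3.2 3.4
   vertex 5.0 3.6 4.4
   vertex 1.0 4.8 3.0
  endloop
 endfacet
 facet normal -0.194 -0.350 0.916
  outer loop
   vertex 1.0 3.2 3.4
   vertex 2.0 1.6 3.0
   vertex 5.0 3.6 4.4
  endloop
 endfacet
 facet normal -0.962 0.066 0.265
  outer loop
   vertex 1.0 3.2 3.4
   vertex 1.0 4.8 3.0
   vertex 0.6 2.2 2.2
  endloop
 endfacet
 facet normal -0.581 -0.520 0.627
  outer loop
   vertex 1.0 3.2 3.4
   vertex 0.6 2.2 2.2
   vertex 2.0 1.6 3.0
  endloop
 endfacet
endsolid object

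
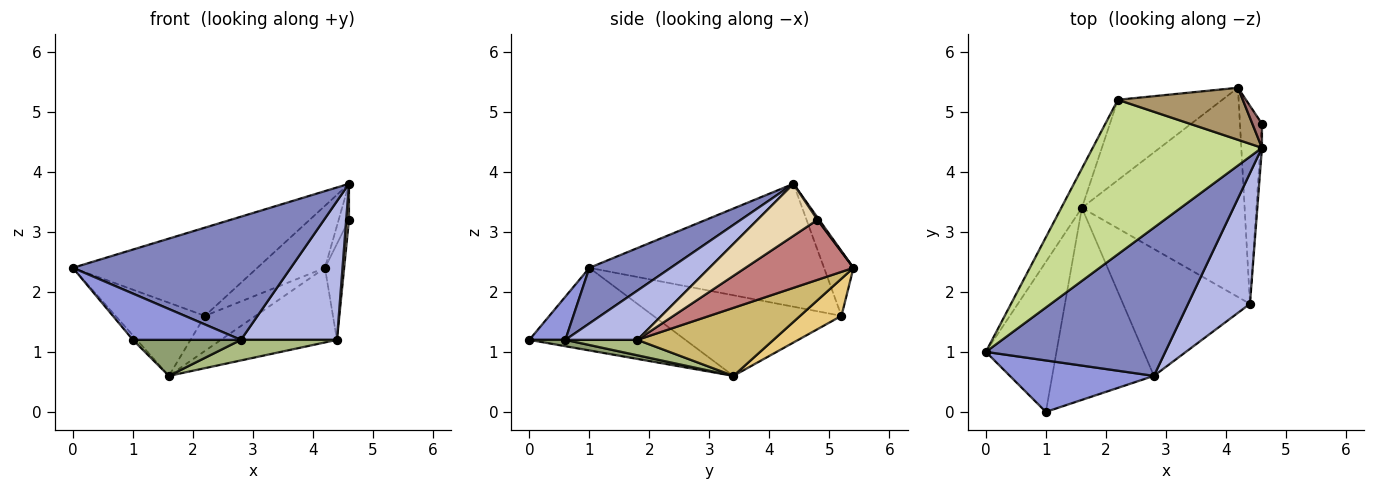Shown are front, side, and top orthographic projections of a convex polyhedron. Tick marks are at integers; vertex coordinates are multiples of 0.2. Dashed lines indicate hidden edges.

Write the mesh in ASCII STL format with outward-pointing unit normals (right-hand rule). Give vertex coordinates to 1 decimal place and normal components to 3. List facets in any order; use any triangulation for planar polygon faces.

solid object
 facet normal -0.760 0.019 -0.650
  outer loop
   vertex 1.6 3.4 0.6
   vertex 1.0 0.0 1.2
   vertex 0.0 1.0 2.4
  endloop
 endfacet
 facet normal 0.232 -0.622 0.748
  outer loop
   vertex 2.8 0.6 1.2
   vertex 4.6 4.4 3.8
   vertex 0.0 1.0 2.4
  endloop
 endfacet
 facet normal 0.218 -0.653 0.725
  outer loop
   vertex 2.8 0.6 1.2
   vertex 0.0 1.0 2.4
   vertex 1.0 0.0 1.2
  endloop
 endfacet
 facet normal 0.479 -0.639 0.602
  outer loop
   vertex 2.8 0.6 1.2
   vertex 4.4 1.8 1.2
   vertex 4.6 4.4 3.8
  endloop
 endfacet
 facet normal 0.061 -0.184 -0.981
  outer loop
   vertex 2.8 0.6 1.2
   vertex 1.0 0.0 1.2
   vertex 1.6 3.4 0.6
  endloop
 endfacet
 facet normal 0.119 -0.159 -0.980
  outer loop
   vertex 2.8 0.6 1.2
   vertex 1.6 3.4 0.6
   vertex 4.4 1.8 1.2
  endloop
 endfacet
 facet normal -0.534 0.419 0.735
  outer loop
   vertex 2.2 5.2 1.6
   vertex 0.0 1.0 2.4
   vertex 4.6 4.4 3.8
  endloop
 endfacet
 facet normal -0.880 0.418 -0.225
  outer loop
   vertex 2.2 5.2 1.6
   vertex 1.6 3.4 0.6
   vertex 0.0 1.0 2.4
  endloop
 endfacet
 facet normal -0.317 0.727 0.610
  outer loop
   vertex 4.2 5.4 2.4
   vertex 2.2 5.2 1.6
   vertex 4.6 4.4 3.8
  endloop
 endfacet
 facet normal 0.366 0.312 -0.876
  outer loop
   vertex 4.2 5.4 2.4
   vertex 4.4 1.8 1.2
   vertex 1.6 3.4 0.6
  endloop
 endfacet
 facet normal 0.310 0.380 -0.871
  outer loop
   vertex 4.2 5.4 2.4
   vertex 1.6 3.4 0.6
   vertex 2.2 5.2 1.6
  endloop
 endfacet
 facet normal 0.998 -0.046 -0.031
  outer loop
   vertex 4.6 4.8 3.2
   vertex 4.6 4.4 3.8
   vertex 4.4 1.8 1.2
  endloop
 endfacet
 facet normal 0.137 0.824 0.549
  outer loop
   vertex 4.6 4.8 3.2
   vertex 4.2 5.4 2.4
   vertex 4.6 4.4 3.8
  endloop
 endfacet
 facet normal 0.926 0.165 -0.340
  outer loop
   vertex 4.6 4.8 3.2
   vertex 4.4 1.8 1.2
   vertex 4.2 5.4 2.4
  endloop
 endfacet
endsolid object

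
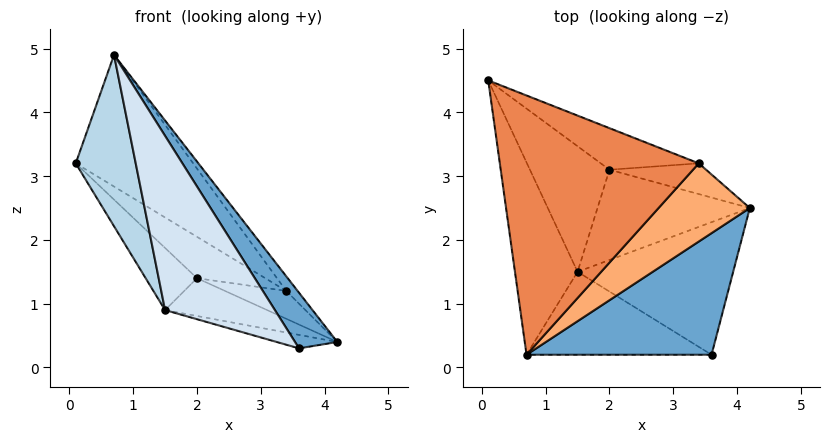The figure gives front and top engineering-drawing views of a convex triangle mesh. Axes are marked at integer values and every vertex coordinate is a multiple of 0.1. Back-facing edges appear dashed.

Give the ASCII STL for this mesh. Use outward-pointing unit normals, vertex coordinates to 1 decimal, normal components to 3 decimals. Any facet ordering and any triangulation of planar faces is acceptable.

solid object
 facet normal 0.822 -0.237 0.518
  outer loop
   vertex 3.6 0.2 0.3
   vertex 4.2 2.5 0.4
   vertex 0.7 0.2 4.9
  endloop
 endfacet
 facet normal -0.216 0.099 -0.971
  outer loop
   vertex 1.5 1.5 0.9
   vertex 4.2 2.5 0.4
   vertex 3.6 0.2 0.3
  endloop
 endfacet
 facet normal -0.936 -0.235 -0.263
  outer loop
   vertex 1.5 1.5 0.9
   vertex 0.7 0.2 4.9
   vertex 0.1 4.5 3.2
  endloop
 endfacet
 facet normal -0.563 -0.746 -0.355
  outer loop
   vertex 1.5 1.5 0.9
   vertex 3.6 0.2 0.3
   vertex 0.7 0.2 4.9
  endloop
 endfacet
 facet normal 0.584 0.368 0.724
  outer loop
   vertex 3.4 3.2 1.2
   vertex 0.1 4.5 3.2
   vertex 0.7 0.2 4.9
  endloop
 endfacet
 facet normal 0.753 0.121 0.647
  outer loop
   vertex 3.4 3.2 1.2
   vertex 0.7 0.2 4.9
   vertex 4.2 2.5 0.4
  endloop
 endfacet
 facet normal -0.463 0.393 -0.794
  outer loop
   vertex 2.0 3.1 1.4
   vertex 1.5 1.5 0.9
   vertex 0.1 4.5 3.2
  endloop
 endfacet
 facet normal -0.299 0.369 -0.880
  outer loop
   vertex 2.0 3.1 1.4
   vertex 4.2 2.5 0.4
   vertex 1.5 1.5 0.9
  endloop
 endfacet
 facet normal -0.150 0.697 -0.701
  outer loop
   vertex 2.0 3.1 1.4
   vertex 0.1 4.5 3.2
   vertex 3.4 3.2 1.2
  endloop
 endfacet
 facet normal -0.152 0.663 -0.733
  outer loop
   vertex 2.0 3.1 1.4
   vertex 3.4 3.2 1.2
   vertex 4.2 2.5 0.4
  endloop
 endfacet
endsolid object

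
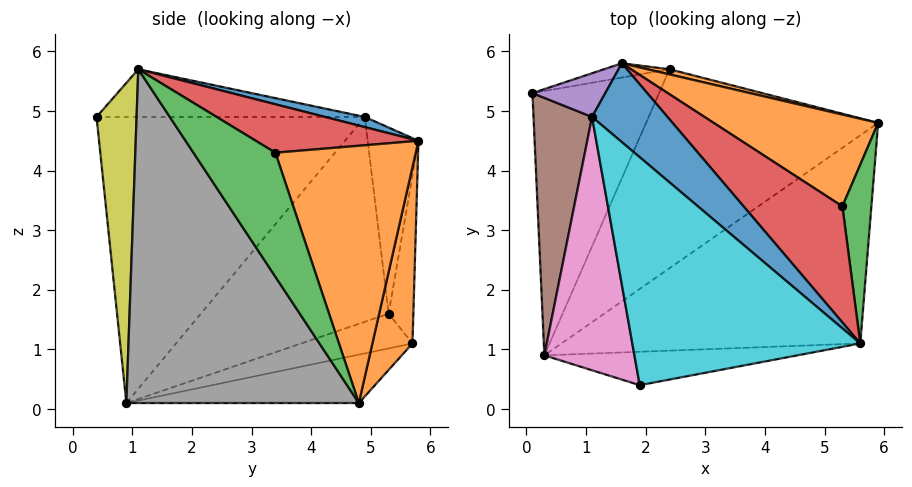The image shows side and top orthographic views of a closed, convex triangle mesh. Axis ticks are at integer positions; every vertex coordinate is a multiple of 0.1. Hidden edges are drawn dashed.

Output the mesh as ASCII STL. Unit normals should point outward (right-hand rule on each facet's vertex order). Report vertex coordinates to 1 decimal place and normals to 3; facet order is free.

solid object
 facet normal -0.186 0.980 -0.073
  outer loop
   vertex 2.4 5.7 1.1
   vertex 0.1 5.3 1.6
   vertex 1.6 5.8 4.5
  endloop
 endfacet
 facet normal 0.258 0.966 0.032
  outer loop
   vertex 2.4 5.7 1.1
   vertex 1.6 5.8 4.5
   vertex 5.9 4.8 0.1
  endloop
 endfacet
 facet normal -0.252 0.302 -0.919
  outer loop
   vertex 2.4 5.7 1.1
   vertex 0.3 0.9 0.1
   vertex 0.1 5.3 1.6
  endloop
 endfacet
 facet normal -0.196 0.281 -0.939
  outer loop
   vertex 2.4 5.7 1.1
   vertex 5.9 4.8 0.1
   vertex 0.3 0.9 0.1
  endloop
 endfacet
 facet normal -0.770 0.562 0.302
  outer loop
   vertex 1.1 4.9 4.9
   vertex 1.6 5.8 4.5
   vertex 0.1 5.3 1.6
  endloop
 endfacet
 facet normal -0.953 -0.136 0.272
  outer loop
   vertex 1.1 4.9 4.9
   vertex 0.1 5.3 1.6
   vertex 0.3 0.9 0.1
  endloop
 endfacet
 facet normal -0.940 -0.167 0.296
  outer loop
   vertex 1.1 4.9 4.9
   vertex 0.3 0.9 0.1
   vertex 1.9 0.4 4.9
  endloop
 endfacet
 facet normal 0.509 -0.731 -0.455
  outer loop
   vertex 5.6 1.1 5.7
   vertex 0.3 0.9 0.1
   vertex 5.9 4.8 0.1
  endloop
 endfacet
 facet normal 0.219 -0.960 -0.173
  outer loop
   vertex 5.6 1.1 5.7
   vertex 1.9 0.4 4.9
   vertex 0.3 0.9 0.1
  endloop
 endfacet
 facet normal -0.205 -0.036 0.978
  outer loop
   vertex 5.6 1.1 5.7
   vertex 1.1 4.9 4.9
   vertex 1.9 0.4 4.9
  endloop
 endfacet
 facet normal 0.125 0.344 0.931
  outer loop
   vertex 5.6 1.1 5.7
   vertex 1.6 5.8 4.5
   vertex 1.1 4.9 4.9
  endloop
 endfacet
 facet normal 0.525 0.782 0.336
  outer loop
   vertex 5.3 3.4 4.3
   vertex 5.9 4.8 0.1
   vertex 1.6 5.8 4.5
  endloop
 endfacet
 facet normal 0.941 0.257 0.220
  outer loop
   vertex 5.3 3.4 4.3
   vertex 5.6 1.1 5.7
   vertex 5.9 4.8 0.1
  endloop
 endfacet
 facet normal 0.377 0.517 0.769
  outer loop
   vertex 5.3 3.4 4.3
   vertex 1.6 5.8 4.5
   vertex 5.6 1.1 5.7
  endloop
 endfacet
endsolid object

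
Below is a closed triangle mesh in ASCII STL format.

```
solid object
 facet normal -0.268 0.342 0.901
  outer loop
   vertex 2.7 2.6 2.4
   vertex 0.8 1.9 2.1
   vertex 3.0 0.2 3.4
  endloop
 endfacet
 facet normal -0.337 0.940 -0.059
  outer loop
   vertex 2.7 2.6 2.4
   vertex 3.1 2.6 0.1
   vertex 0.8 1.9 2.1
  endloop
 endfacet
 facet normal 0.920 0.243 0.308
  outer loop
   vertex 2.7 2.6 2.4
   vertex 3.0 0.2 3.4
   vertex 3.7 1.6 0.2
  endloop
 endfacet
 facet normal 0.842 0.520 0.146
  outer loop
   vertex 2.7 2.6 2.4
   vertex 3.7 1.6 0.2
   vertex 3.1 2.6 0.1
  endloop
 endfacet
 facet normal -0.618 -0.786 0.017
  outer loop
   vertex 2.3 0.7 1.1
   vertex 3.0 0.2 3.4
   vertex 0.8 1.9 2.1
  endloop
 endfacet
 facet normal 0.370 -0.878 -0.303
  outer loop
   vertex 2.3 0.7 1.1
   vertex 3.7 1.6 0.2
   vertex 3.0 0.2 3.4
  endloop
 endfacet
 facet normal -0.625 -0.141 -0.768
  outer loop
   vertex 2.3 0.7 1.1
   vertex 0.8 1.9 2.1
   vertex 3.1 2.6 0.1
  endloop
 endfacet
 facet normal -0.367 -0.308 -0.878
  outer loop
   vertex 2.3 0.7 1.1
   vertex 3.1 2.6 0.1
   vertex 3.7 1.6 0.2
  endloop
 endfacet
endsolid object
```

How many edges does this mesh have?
12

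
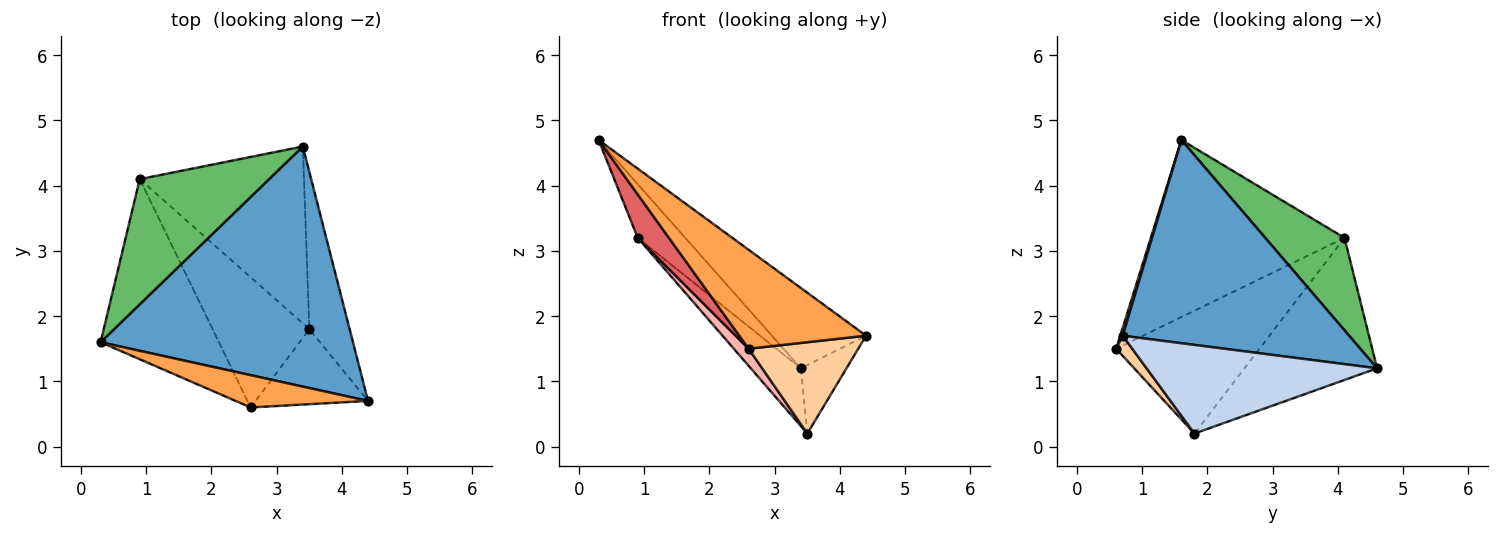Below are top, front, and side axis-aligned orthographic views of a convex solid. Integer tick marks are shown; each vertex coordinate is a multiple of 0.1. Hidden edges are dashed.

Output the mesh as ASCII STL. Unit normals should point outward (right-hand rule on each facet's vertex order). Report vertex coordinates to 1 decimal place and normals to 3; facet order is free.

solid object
 facet normal 0.607 0.252 0.754
  outer loop
   vertex 3.4 4.6 1.2
   vertex 0.3 1.6 4.7
   vertex 4.4 0.7 1.7
  endloop
 endfacet
 facet normal 0.896 0.177 -0.407
  outer loop
   vertex 3.5 1.8 0.2
   vertex 3.4 4.6 1.2
   vertex 4.4 0.7 1.7
  endloop
 endfacet
 facet normal 0.018 -0.950 0.310
  outer loop
   vertex 2.6 0.6 1.5
   vertex 4.4 0.7 1.7
   vertex 0.3 1.6 4.7
  endloop
 endfacet
 facet normal 0.113 -0.768 -0.631
  outer loop
   vertex 2.6 0.6 1.5
   vertex 3.5 1.8 0.2
   vertex 4.4 0.7 1.7
  endloop
 endfacet
 facet normal 0.549 0.329 0.768
  outer loop
   vertex 0.9 4.1 3.2
   vertex 0.3 1.6 4.7
   vertex 3.4 4.6 1.2
  endloop
 endfacet
 facet normal -0.635 0.240 -0.734
  outer loop
   vertex 0.9 4.1 3.2
   vertex 3.4 4.6 1.2
   vertex 3.5 1.8 0.2
  endloop
 endfacet
 facet normal -0.824 -0.133 -0.551
  outer loop
   vertex 0.9 4.1 3.2
   vertex 2.6 0.6 1.5
   vertex 0.3 1.6 4.7
  endloop
 endfacet
 facet normal -0.783 -0.081 -0.617
  outer loop
   vertex 0.9 4.1 3.2
   vertex 3.5 1.8 0.2
   vertex 2.6 0.6 1.5
  endloop
 endfacet
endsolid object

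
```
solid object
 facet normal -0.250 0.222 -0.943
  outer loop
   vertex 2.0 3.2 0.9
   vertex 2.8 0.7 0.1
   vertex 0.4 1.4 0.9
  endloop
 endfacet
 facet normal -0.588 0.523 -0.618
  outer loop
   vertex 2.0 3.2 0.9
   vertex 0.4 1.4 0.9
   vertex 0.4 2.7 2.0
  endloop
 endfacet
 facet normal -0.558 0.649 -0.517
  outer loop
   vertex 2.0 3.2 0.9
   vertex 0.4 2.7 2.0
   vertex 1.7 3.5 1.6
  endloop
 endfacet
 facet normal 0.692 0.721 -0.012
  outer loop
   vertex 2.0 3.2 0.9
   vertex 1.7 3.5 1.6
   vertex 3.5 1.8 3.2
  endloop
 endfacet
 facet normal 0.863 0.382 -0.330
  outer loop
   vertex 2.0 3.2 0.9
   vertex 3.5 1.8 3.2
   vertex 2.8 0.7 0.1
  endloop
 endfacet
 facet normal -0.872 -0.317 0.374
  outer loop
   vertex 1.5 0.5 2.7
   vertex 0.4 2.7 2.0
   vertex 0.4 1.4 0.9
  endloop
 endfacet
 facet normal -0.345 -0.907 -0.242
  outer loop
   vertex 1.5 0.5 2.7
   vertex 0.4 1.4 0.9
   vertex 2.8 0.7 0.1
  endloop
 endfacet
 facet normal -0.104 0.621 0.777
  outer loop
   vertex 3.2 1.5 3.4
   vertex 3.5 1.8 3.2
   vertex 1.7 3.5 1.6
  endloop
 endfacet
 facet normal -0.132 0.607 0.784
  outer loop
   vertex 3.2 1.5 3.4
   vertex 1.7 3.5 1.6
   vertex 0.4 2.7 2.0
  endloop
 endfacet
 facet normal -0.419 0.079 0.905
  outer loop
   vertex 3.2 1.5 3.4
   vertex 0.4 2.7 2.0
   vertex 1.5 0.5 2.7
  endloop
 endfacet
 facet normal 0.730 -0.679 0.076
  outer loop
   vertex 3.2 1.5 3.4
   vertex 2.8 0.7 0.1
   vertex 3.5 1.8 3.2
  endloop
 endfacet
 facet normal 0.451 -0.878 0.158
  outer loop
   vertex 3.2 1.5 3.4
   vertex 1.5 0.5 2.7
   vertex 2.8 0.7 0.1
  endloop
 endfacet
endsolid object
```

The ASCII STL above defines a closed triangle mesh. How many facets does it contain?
12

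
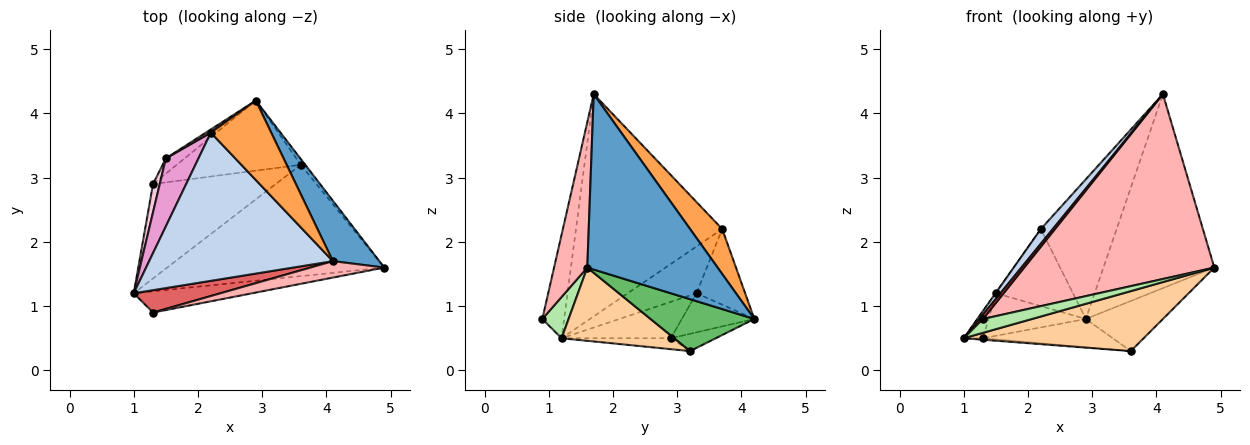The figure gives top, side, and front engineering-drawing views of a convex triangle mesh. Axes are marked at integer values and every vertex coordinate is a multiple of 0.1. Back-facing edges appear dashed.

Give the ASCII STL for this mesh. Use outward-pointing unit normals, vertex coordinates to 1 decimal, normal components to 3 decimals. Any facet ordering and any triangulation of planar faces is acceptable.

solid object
 facet normal 0.747 0.635 0.198
  outer loop
   vertex 4.1 1.7 4.3
   vertex 4.9 1.6 1.6
   vertex 2.9 4.2 0.8
  endloop
 endfacet
 facet normal -0.769 -0.063 0.636
  outer loop
   vertex 2.2 3.7 2.2
   vertex 1.0 1.2 0.5
   vertex 4.1 1.7 4.3
  endloop
 endfacet
 facet normal 0.346 0.816 0.464
  outer loop
   vertex 2.2 3.7 2.2
   vertex 4.1 1.7 4.3
   vertex 2.9 4.2 0.8
  endloop
 endfacet
 facet normal 0.285 -0.454 -0.844
  outer loop
   vertex 3.6 3.2 0.3
   vertex 4.9 1.6 1.6
   vertex 1.0 1.2 0.5
  endloop
 endfacet
 facet normal 0.801 0.595 -0.069
  outer loop
   vertex 3.6 3.2 0.3
   vertex 2.9 4.2 0.8
   vertex 4.9 1.6 1.6
  endloop
 endfacet
 facet normal 0.281 -0.524 -0.804
  outer loop
   vertex 1.3 0.9 0.8
   vertex 1.0 1.2 0.5
   vertex 4.9 1.6 1.6
  endloop
 endfacet
 facet normal -0.761 -0.124 0.637
  outer loop
   vertex 1.3 0.9 0.8
   vertex 4.1 1.7 4.3
   vertex 1.0 1.2 0.5
  endloop
 endfacet
 facet normal 0.171 -0.981 0.087
  outer loop
   vertex 1.3 0.9 0.8
   vertex 4.9 1.6 1.6
   vertex 4.1 1.7 4.3
  endloop
 endfacet
 facet normal -0.089 0.016 -0.996
  outer loop
   vertex 1.3 2.9 0.5
   vertex 3.6 3.2 0.3
   vertex 1.0 1.2 0.5
  endloop
 endfacet
 facet normal -0.128 0.370 -0.920
  outer loop
   vertex 1.3 2.9 0.5
   vertex 2.9 4.2 0.8
   vertex 3.6 3.2 0.3
  endloop
 endfacet
 facet normal -0.533 0.845 0.035
  outer loop
   vertex 1.5 3.3 1.2
   vertex 2.2 3.7 2.2
   vertex 2.9 4.2 0.8
  endloop
 endfacet
 facet normal -0.574 0.771 -0.276
  outer loop
   vertex 1.5 3.3 1.2
   vertex 2.9 4.2 0.8
   vertex 1.3 2.9 0.5
  endloop
 endfacet
 facet normal -0.820 0.005 0.572
  outer loop
   vertex 1.5 3.3 1.2
   vertex 1.0 1.2 0.5
   vertex 2.2 3.7 2.2
  endloop
 endfacet
 facet normal -0.969 0.171 0.179
  outer loop
   vertex 1.5 3.3 1.2
   vertex 1.3 2.9 0.5
   vertex 1.0 1.2 0.5
  endloop
 endfacet
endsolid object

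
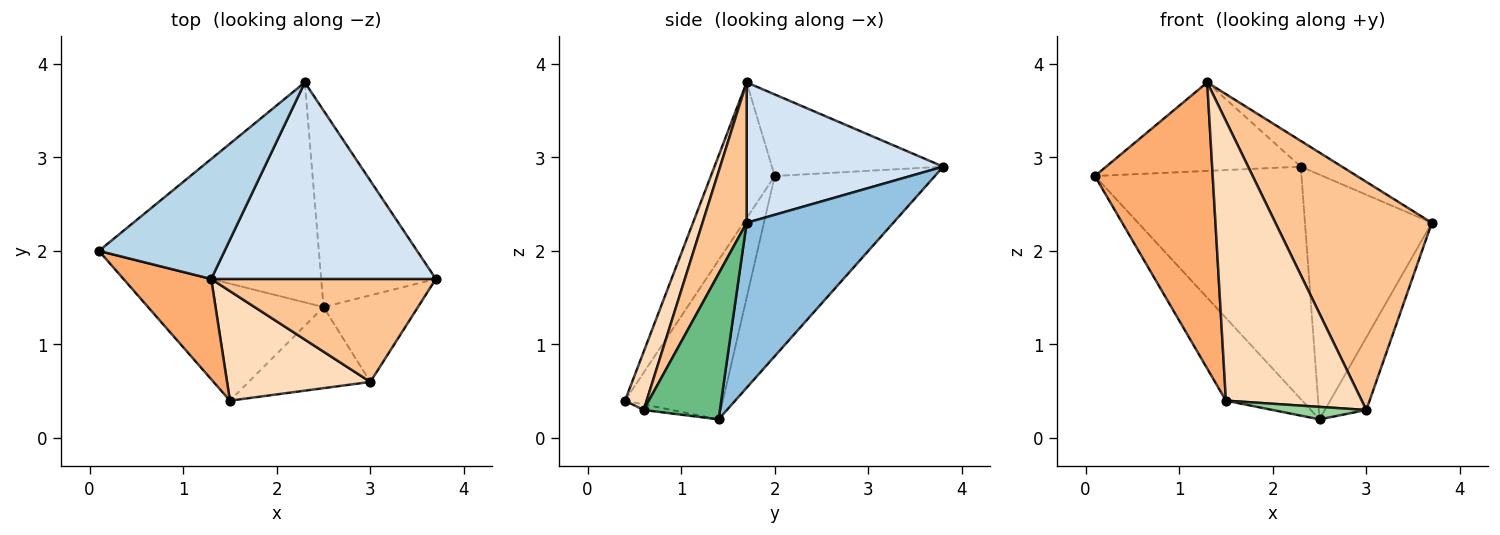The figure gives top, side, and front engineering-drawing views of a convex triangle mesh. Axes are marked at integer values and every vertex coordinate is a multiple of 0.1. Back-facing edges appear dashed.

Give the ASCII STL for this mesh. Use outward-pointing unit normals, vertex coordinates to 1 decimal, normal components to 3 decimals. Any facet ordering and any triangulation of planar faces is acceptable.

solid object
 facet normal -0.491 0.633 -0.599
  outer loop
   vertex 2.5 1.4 0.2
   vertex 0.1 2.0 2.8
   vertex 2.3 3.8 2.9
  endloop
 endfacet
 facet normal 0.669 0.579 -0.465
  outer loop
   vertex 2.5 1.4 0.2
   vertex 2.3 3.8 2.9
   vertex 3.7 1.7 2.3
  endloop
 endfacet
 facet normal -0.463 0.526 0.713
  outer loop
   vertex 1.3 1.7 3.8
   vertex 2.3 3.8 2.9
   vertex 0.1 2.0 2.8
  endloop
 endfacet
 facet normal 0.527 0.110 0.843
  outer loop
   vertex 1.3 1.7 3.8
   vertex 3.7 1.7 2.3
   vertex 2.3 3.8 2.9
  endloop
 endfacet
 facet normal -0.595 0.464 -0.656
  outer loop
   vertex 1.5 0.4 0.4
   vertex 0.1 2.0 2.8
   vertex 2.5 1.4 0.2
  endloop
 endfacet
 facet normal -0.455 -0.840 0.294
  outer loop
   vertex 1.5 0.4 0.4
   vertex 1.3 1.7 3.8
   vertex 0.1 2.0 2.8
  endloop
 endfacet
 facet normal 0.249 -0.883 0.398
  outer loop
   vertex 3.0 0.6 0.3
   vertex 3.7 1.7 2.3
   vertex 1.3 1.7 3.8
  endloop
 endfacet
 facet normal 0.147 -0.921 0.361
  outer loop
   vertex 3.0 0.6 0.3
   vertex 1.3 1.7 3.8
   vertex 1.5 0.4 0.4
  endloop
 endfacet
 facet normal 0.763 0.415 -0.495
  outer loop
   vertex 3.0 0.6 0.3
   vertex 2.5 1.4 0.2
   vertex 3.7 1.7 2.3
  endloop
 endfacet
 facet normal -0.046 -0.152 -0.987
  outer loop
   vertex 3.0 0.6 0.3
   vertex 1.5 0.4 0.4
   vertex 2.5 1.4 0.2
  endloop
 endfacet
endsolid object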